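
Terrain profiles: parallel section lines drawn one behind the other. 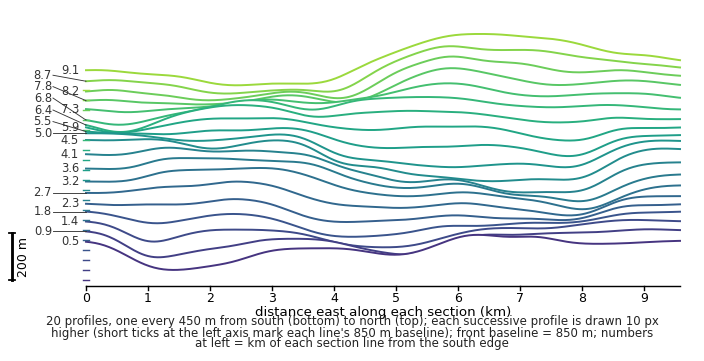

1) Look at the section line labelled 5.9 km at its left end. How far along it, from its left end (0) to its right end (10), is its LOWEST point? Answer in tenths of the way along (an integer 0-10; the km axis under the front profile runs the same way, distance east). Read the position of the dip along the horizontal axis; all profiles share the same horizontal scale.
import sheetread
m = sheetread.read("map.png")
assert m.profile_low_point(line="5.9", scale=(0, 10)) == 8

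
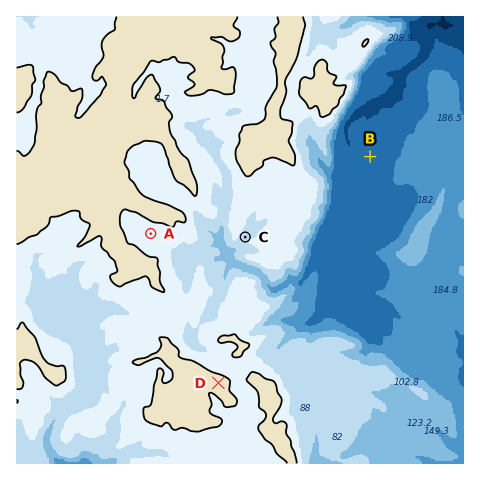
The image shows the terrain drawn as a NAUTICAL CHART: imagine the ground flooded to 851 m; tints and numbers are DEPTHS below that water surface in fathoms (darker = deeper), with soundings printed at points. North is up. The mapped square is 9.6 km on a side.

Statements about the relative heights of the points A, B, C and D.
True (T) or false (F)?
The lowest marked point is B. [T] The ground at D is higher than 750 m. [T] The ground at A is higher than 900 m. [F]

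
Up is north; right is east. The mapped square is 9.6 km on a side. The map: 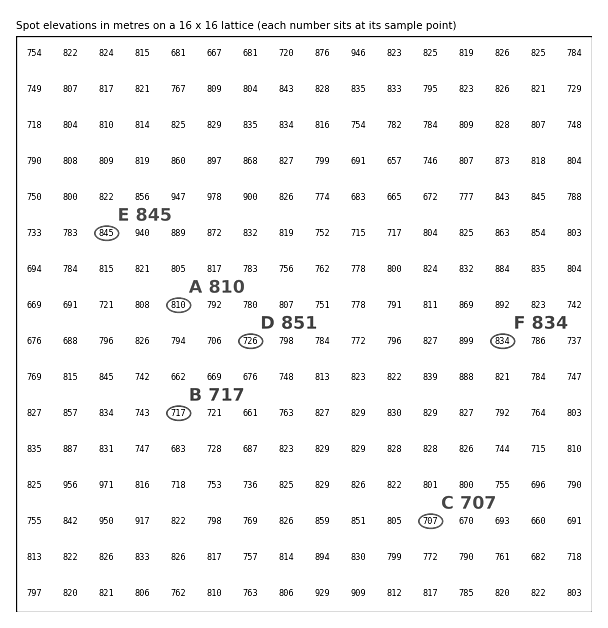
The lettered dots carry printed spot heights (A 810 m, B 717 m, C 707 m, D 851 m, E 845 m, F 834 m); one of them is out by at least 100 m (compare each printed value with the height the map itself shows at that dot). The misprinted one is D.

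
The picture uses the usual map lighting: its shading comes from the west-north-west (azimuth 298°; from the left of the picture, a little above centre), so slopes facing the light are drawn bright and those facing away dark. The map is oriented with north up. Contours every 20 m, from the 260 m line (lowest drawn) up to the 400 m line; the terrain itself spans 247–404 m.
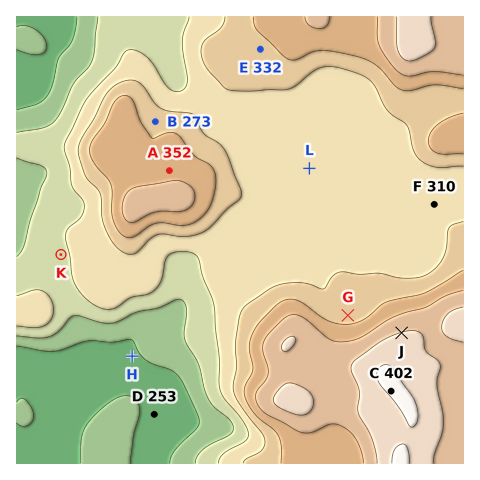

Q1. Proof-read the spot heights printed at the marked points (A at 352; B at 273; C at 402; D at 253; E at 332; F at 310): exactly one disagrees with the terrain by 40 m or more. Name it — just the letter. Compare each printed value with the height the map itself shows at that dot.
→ B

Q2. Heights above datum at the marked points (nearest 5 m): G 330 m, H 255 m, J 380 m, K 295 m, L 310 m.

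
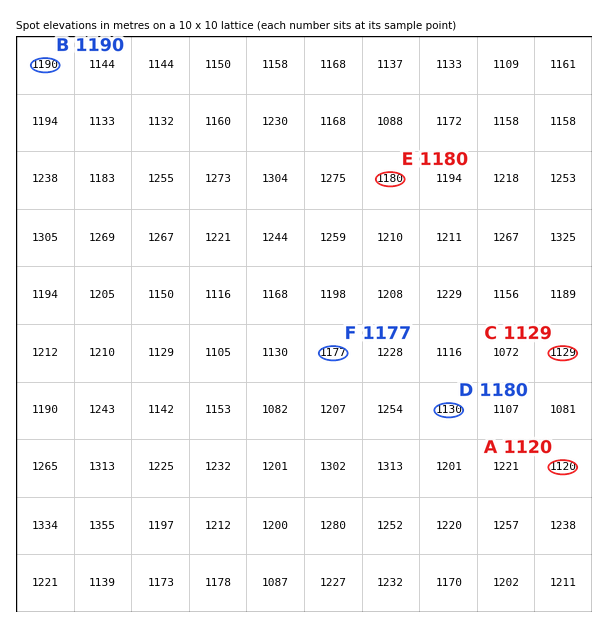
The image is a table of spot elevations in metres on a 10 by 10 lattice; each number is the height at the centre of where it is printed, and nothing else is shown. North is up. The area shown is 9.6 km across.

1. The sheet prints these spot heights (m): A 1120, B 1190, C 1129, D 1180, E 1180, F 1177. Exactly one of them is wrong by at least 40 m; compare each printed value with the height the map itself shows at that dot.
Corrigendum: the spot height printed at D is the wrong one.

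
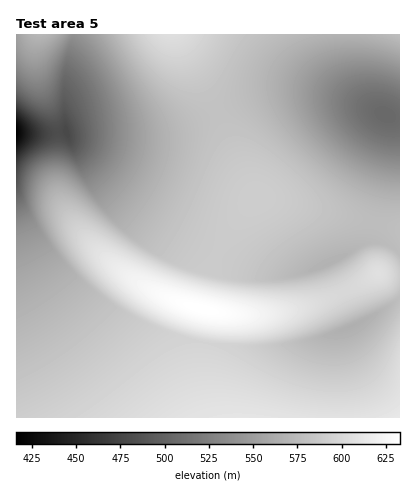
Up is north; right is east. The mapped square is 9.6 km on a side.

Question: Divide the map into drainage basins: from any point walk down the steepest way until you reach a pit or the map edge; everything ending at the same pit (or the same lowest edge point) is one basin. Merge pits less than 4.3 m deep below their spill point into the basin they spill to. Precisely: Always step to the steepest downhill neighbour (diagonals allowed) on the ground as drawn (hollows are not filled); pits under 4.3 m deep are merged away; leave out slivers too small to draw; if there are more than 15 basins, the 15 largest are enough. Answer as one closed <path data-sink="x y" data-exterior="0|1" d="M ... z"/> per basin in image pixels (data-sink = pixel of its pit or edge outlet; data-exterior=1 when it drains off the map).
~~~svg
<path data-sink="16 132" data-exterior="1" d="M176 34l-160 0 0 384 195 0-6-22-3-28 1-20 6-36-7-3-1-3 9-36 13-28 20-30 14-14-17-32-22-52z"/><path data-sink="386 114" data-exterior="0" d="M400 34l-223 0 41 80 22 52 18 32 24 3 118 28z"/><path data-sink="352 326" data-exterior="0" d="M382 274l-6 0-14 9-34 16-40 12-30 4-48-4-7 37-1 20 3 28 6 22 189 0 0-142z"/><path data-sink="328 264" data-exterior="0" d="M266 198l-10 0-13 14-16 24-17 34-8 39 38 6 44-3 50-15 42-23 24 2 0-47z"/>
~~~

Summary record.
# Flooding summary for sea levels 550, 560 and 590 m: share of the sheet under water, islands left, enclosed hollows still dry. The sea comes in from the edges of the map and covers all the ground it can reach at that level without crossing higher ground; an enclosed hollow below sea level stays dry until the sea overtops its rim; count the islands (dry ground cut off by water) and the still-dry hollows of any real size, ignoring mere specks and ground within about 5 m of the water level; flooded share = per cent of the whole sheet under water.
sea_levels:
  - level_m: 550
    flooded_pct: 18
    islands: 0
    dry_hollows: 0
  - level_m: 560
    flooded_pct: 23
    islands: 0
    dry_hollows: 0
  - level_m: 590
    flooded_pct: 71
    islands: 0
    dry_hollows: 0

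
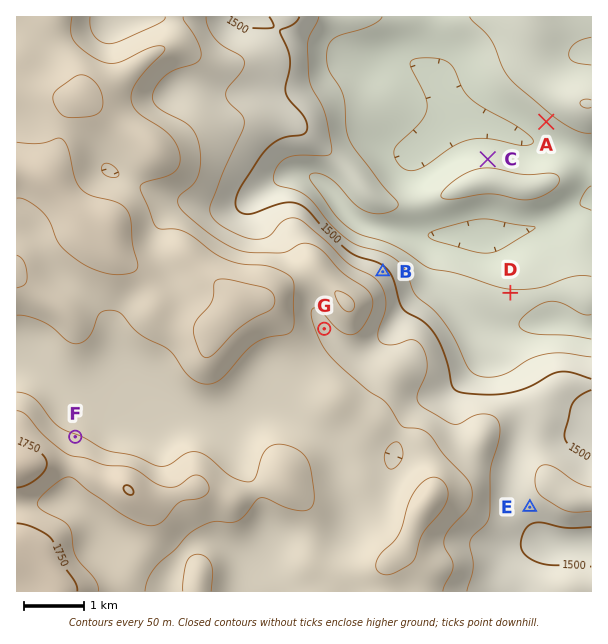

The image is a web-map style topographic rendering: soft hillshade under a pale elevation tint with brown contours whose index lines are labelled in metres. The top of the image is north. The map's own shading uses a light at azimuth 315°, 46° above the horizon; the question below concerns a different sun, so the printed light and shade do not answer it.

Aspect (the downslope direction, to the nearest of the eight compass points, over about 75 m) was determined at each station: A SW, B NE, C N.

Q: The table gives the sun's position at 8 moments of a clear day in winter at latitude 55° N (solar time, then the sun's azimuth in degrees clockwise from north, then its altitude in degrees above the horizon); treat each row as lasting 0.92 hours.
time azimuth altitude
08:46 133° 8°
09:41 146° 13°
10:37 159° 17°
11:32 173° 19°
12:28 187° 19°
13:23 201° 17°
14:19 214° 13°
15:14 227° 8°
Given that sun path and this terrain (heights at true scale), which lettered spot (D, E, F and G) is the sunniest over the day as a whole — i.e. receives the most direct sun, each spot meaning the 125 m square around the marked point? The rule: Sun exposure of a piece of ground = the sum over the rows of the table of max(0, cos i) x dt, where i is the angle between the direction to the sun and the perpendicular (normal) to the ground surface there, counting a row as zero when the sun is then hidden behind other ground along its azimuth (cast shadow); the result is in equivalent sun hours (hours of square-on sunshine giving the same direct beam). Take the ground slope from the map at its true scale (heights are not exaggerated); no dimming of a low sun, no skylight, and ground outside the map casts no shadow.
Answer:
E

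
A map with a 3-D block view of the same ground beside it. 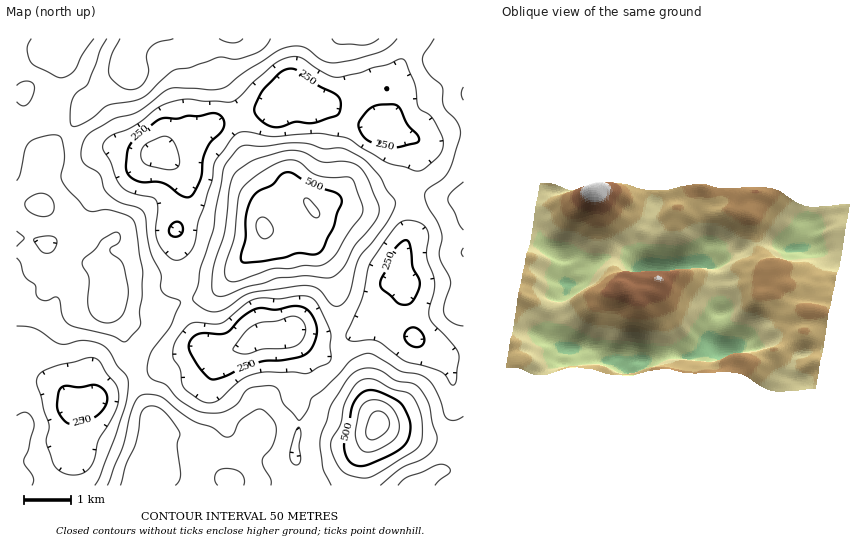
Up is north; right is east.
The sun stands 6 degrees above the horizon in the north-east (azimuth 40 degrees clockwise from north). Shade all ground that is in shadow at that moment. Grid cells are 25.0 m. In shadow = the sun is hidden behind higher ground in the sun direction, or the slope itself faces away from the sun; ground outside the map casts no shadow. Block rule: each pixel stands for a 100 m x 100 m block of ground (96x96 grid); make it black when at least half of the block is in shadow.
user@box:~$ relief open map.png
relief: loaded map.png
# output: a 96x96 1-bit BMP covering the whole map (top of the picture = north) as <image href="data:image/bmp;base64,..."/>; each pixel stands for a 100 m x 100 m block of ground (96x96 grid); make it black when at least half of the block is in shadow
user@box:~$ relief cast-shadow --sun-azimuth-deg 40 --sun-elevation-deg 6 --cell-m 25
<image width="96" height="96" href="data:image/bmp;base64,Qk2+BAAAAAAAAD4AAAAoAAAAYAAAAGAAAAABAAEAAAAAAIAEAAATCwAAEwsAAAIAAAAAAAAA////AAAAAAAAAAAAABAAA//gAAAAAAAAAAAAA//gAAAAAAAAAAAAA//wGAAAAAAAAAAAA//gHAAAAAAAAAAAAf/gHAAAAAAAAAAAAf/4HAAAAAAAAAAAAf/8AAAAAAAAAAAAAf/8AAAAAAAAAAAAAP/4AAAAAAcAAAAAAG/4AAAAAAcAAAAAAA/wAAAAAAeAAAAAAA/gAAAAAAeAAAAAAA/AAAAAAAfAAAAAAA/AAAAAAA/AAAAAAA/AAAAAAD+AAAAAAAfAAAAAAf+AAAAAAAOAAAAAB/+AAAAAAAAAAAAAD/+AAAAAAAAAAAAAD/+AAAAAAAAAAAAAH/8AAAAAAAAAAAAB//8AAAAAAAAAAAAB//8AAAAAAAAAAAAB//8AAAAAAAAAAAAB//8AAAAAAAAAAAAB//4AAAAAAAAAAAAB//4AAAAAAAAAAAAB//4AAAAAAAAAAAAB//4AAD+AAAAAAOAD//4AB//5/AAAA/wD//wAD////wAAB/4D//wAH////4AAB/4D3/gAH////8AAB/4Dn/gAD////+AAB/4AD/gAD/////AAA/4AA/AAD/////AAA/4AAeAAB/////AAAfwAAMAAB/////AAAAAAAAAAA/////AAAAAAAAAAAf////AABgAAAAAAAf////AAD4AAAAAAAP///+AAH8AAAAAAAP///+AAH+AAAAAAAP///+AAH/AAAAAAAP///+AAD/8AAAAAAH5//8AAD/8AAAAAABx//8AAD/4AAAAAAAA//4AAH/4AAAAAABg/z4AAH/wAAAAAADwYDwAAP/AAAAAAAP8ABgAAP4AAAAAAAP/AAAAAP4AAAAAAAP/gAAAAP8AAAAAAAP/wAAAAP/A4AAAABv/wAAAAP/j+AAAABH/wAAAAH/78AAAAAH/gAwAAH//4AAAAAH/ABgAAD/+AAAAAAH+AAAAAAf8AAAAAAH+AAAAAAP8AAAAAAH8AAAAAAAYAAAAAAH8AAAAAAAAAAAAAAH4AAAAAAAAAAAAAAHwAAAAAAAAAAAAAAPwAAAAAAAAAAAAAAfwAAAAAAAAAAAAAAfgAAAAAAAAAAAAAA/gAAAAAAAAAAAAAAeAAAAAAAAAAAAAAAAAAAAAAAAAAAAAAAAAAAAAAAAAAAAAAYAAAAAAAAAAAAAAB8AAAAAAAAcAAAAAD8AAAAAAAA+AAAAAH4AAAAAAAB/AAAAAH4AAAAAAAB/gAAAAH8AAAAAAAf/wAAAgH//gAAAAAf/4AAB4D//gAAAAAP/+AGB8D//wAAAAAPv+AGB+D//wAAAAAfH+AAB/B//wAcAAAOH+AAB/A//wAf/AAeAMAAB/g//gA//gAfAAAAD/Af/AA//wAfwAAAD+Af8AB//gAf8AAAB+AOAAB//gAf+AAAB8AAAAB//4A3/AAAA4AAAAB//8AH+AAAAAAAAAB///AD8AAAAAAAAAB///4DwAAAAAAADwA//P8BAAAAAAAAH4A/+H8AAAAAAAAAD8Af4H4AAAAAAAAAD4APgDwAAAAAAAAADwAAADgAAA="/>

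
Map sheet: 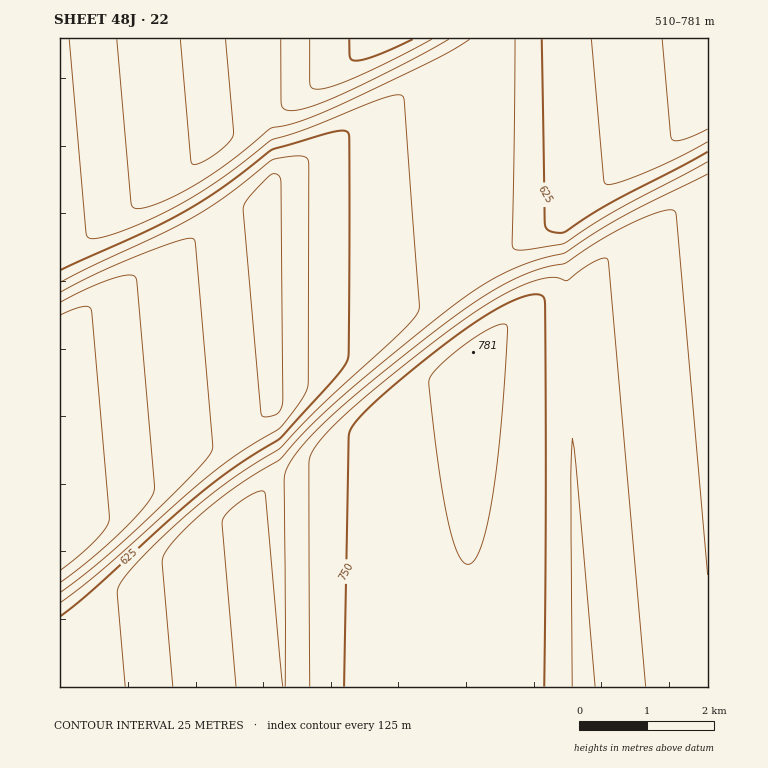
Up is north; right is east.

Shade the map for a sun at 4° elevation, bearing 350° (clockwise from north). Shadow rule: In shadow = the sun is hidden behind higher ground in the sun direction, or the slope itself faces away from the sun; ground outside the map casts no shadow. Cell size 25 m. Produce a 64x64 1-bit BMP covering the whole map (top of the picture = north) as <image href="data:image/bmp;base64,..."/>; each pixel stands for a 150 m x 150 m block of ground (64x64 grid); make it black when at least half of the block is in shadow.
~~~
<image width="64" height="64" href="data:image/bmp;base64,Qk0+AgAAAAAAAD4AAAAoAAAAQAAAAEAAAAABAAEAAAAAAAACAAATCwAAEwsAAAIAAAAAAAAA////AAAAAAAAAAAAAAAAAAAAAAAAAAAAAAAAAAAAAAAAAAAAAAAAAAAAAAAAAAAAAAAAAAAAAAAAAAAAAAAAAAAAAAAAAAAAAAAAAAAAAAAAAAAAAAAAAAAAAAAAAAAAAAAAAAAAAAAAAAAAAAAAAAAAAAAAAAAAAAAAAAAAAAAAAAAAAAAAAAAAAAAAAAAAAAAAAAAAAAAAAAAAAAAAAAAAAAAAAAAAAAAAAAAAAAAAAAAAAAAAAAAAAAAAAAAAAAAAAAAAAAAAAAAAAAAAAAAAAAAAAAAAAAAAAAAAAAAAAAAAAAAAAAAAAAAAAAAAAAAAAAAAAAAAAAAAAAAAACAAAAAAAAAAcAAAAAAAAAB8AAAAAAAAAH4AAAAAAAAA/wAAAAAAAAD/wAAAAAAAAP/wAAAAAAAA//gAAAAAAAD//gAAAAAAAP//gAAAAAAA///AAAAAAAB///AAAAAAAB//+AAAAAAAD//8AAAAAAAH//wAAAAAAAH//gAAAAAAAP//gAAAAAAAP//gAAAAAAAf//AAAAAAAAf//AAAAAAAA///AAAAAAAA//+AAAAAAAB//+AAAAAAAB//8AAAAAAAD//wAAAAAAAD//gAAAAAAAH/+AAAAAAAAH/8AAAAAAAAP/wAAAAAAAAP/gAAAAAAAAf+AAAAAAAAAf8AAAAAAAAA/4AAAA=="/>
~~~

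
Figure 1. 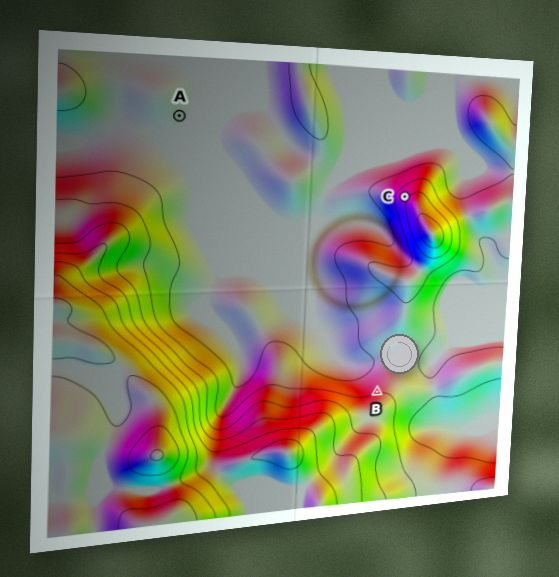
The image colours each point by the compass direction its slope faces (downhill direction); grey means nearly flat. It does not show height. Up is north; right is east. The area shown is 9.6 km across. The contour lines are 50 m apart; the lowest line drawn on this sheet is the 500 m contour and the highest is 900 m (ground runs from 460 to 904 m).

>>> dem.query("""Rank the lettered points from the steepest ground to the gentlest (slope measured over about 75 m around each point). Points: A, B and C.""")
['C', 'B', 'A']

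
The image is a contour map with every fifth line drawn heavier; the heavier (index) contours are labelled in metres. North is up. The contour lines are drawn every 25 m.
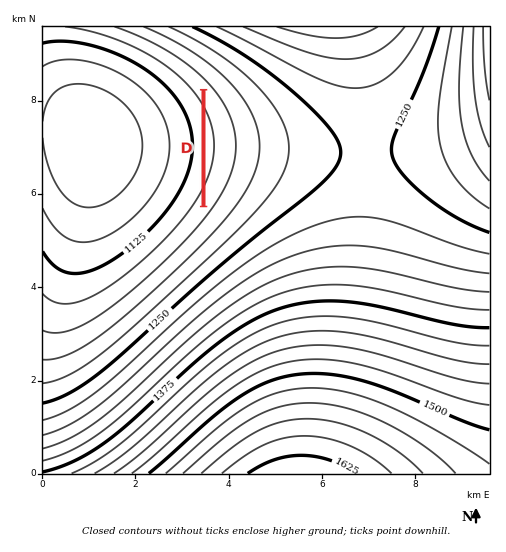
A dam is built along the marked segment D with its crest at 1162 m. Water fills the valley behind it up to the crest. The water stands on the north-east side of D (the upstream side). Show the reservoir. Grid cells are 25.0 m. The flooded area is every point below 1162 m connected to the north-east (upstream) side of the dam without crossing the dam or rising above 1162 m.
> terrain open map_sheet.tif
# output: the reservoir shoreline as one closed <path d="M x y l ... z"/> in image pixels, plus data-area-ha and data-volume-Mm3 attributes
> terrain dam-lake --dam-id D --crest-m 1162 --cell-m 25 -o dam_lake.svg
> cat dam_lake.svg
<path d="M206 94l0 107 12-23 6-21 0-23-2-11-8-18-8-11z" data-area-ha="63" data-volume-Mm3="5.62"/>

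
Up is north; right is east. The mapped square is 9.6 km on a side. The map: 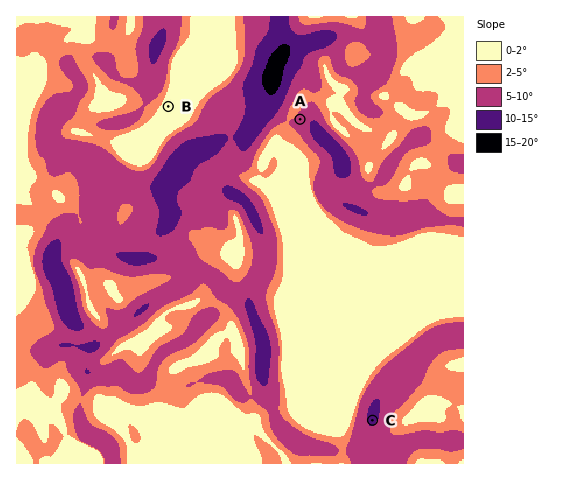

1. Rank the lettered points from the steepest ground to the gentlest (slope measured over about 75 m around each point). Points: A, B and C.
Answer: C A B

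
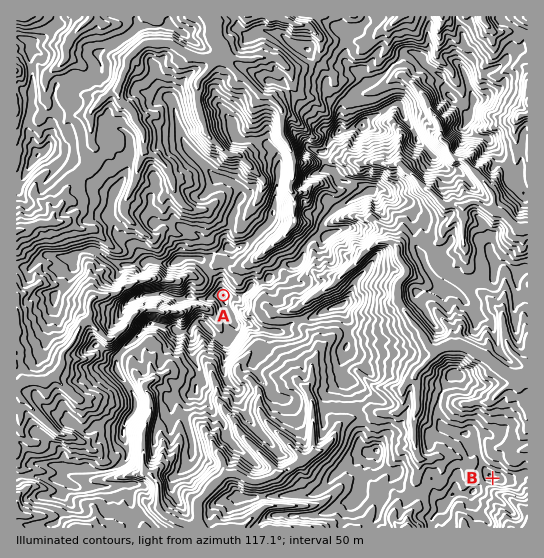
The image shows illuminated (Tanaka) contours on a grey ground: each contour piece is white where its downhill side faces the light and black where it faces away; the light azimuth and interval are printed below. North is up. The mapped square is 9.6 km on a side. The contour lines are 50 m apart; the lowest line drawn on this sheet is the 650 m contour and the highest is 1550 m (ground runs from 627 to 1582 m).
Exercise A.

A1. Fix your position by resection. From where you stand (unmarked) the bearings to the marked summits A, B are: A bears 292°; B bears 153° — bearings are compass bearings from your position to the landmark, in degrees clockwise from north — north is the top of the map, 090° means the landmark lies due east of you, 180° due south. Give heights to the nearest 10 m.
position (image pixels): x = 445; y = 385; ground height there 920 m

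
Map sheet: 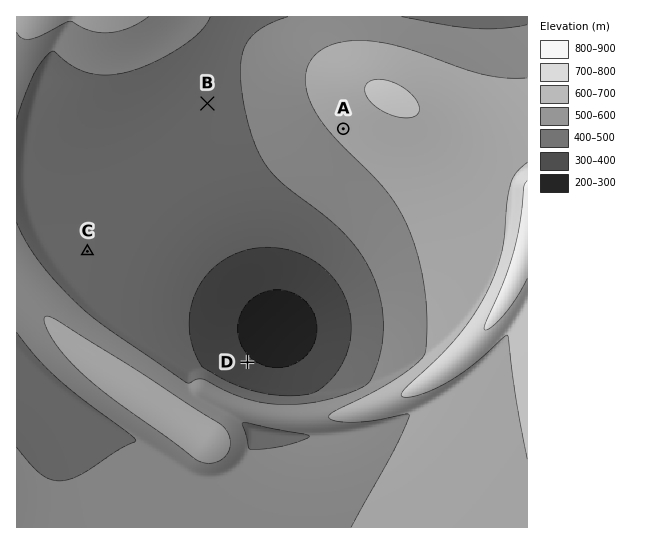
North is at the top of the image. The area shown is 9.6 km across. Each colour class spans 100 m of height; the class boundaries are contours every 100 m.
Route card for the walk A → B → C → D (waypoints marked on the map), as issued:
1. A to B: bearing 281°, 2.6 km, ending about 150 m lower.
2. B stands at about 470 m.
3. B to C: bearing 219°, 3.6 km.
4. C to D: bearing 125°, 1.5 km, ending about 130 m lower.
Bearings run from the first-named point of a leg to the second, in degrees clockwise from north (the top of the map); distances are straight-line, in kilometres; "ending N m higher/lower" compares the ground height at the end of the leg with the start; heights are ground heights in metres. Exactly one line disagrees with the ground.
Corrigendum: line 4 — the distance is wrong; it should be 3.6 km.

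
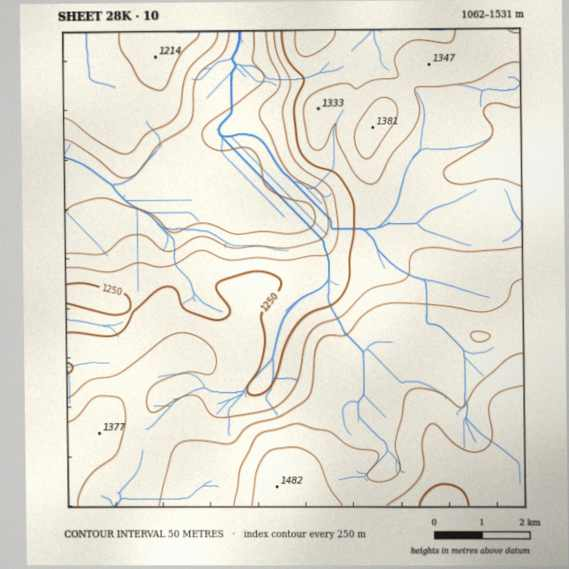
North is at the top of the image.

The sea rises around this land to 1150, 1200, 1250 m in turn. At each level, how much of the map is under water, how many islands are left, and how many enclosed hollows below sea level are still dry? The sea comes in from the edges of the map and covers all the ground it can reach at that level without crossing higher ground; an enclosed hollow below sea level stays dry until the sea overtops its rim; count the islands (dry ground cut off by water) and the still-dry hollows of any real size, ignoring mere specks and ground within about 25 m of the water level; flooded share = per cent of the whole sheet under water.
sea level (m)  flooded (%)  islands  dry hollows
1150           16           0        0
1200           24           0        0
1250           33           0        0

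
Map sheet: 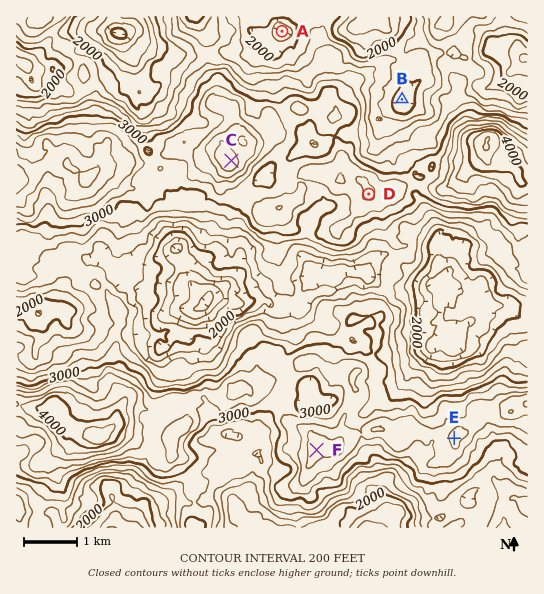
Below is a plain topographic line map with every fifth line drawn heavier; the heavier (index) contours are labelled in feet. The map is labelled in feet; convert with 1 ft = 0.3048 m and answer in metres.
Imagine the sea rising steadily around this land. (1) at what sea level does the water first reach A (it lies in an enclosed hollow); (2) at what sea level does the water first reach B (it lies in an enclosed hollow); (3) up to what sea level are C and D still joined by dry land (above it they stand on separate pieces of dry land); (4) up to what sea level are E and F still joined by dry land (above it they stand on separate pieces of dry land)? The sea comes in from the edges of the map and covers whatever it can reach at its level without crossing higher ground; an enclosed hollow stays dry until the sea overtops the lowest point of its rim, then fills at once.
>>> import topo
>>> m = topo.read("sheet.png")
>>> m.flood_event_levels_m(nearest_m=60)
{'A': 600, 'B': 660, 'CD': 960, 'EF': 1020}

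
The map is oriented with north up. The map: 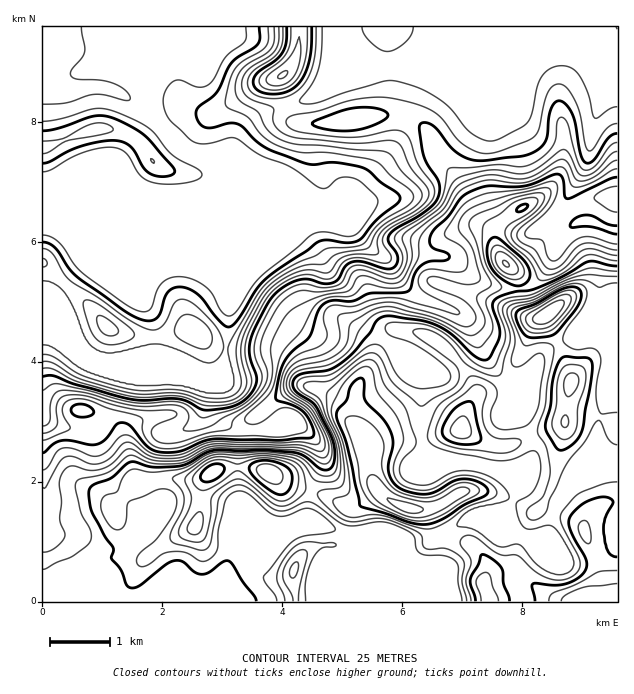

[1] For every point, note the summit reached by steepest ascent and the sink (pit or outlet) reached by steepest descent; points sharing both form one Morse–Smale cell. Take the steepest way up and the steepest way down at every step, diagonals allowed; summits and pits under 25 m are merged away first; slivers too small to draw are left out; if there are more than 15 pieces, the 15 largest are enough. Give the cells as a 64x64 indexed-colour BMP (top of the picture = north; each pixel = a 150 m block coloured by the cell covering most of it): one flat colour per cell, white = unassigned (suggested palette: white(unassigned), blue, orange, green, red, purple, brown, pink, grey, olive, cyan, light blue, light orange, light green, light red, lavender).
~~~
<image width="64" height="64" href="data:image/bmp;base64,Qk12CAAAAAAAAHYAAAAoAAAAQAAAAEAAAAABAAQAAAAAAAAIAAATCwAAEwsAABAAAAAAAAAA////ALR3HwAOf/8ALKAsACgn1gC9Z5QAS1aMAMJ34wB/f38AIr28AM++FwDox64AeLv/AIrfmACWmP8A1bDFACIiIiIiKIgAAAAAAAAAAAAA/////////////d3d3d3dIiIiIiIiiIiAAAAAAAAAAAD////////////93d3d3d0iIiIiIiIoiIiAAAAAAAAAAP///////////93d3d3d3SIiIiIiIiKIiIgAAAAAAAAA////////////3d3d3d3dIiIiIiIiIoiIiIAAAAAAAAD////xEf/////d3d3d3d0iIiIiIiIoiIiIgAAAAAAAAP//ERERH////93d3d3d3SIiIiIiIoiIiIiIAAAAAAAADxEREREf////3d3d3d3dIiIiIiIoiIiIiIiIiAAAAAARERERER/////QDd3d3d0iIiIiIiiIiIiIiIiIiAABEREREREREf///wAA3d3d3SIiIiIiIoiIiIiIiIiIgREREREREREREf//AAAN3d3dIiIiIiIiKIiIiIiIiIiIEREREREREREREREAAA3d3d0iIiIiIiIgAAAAAIiIiIgREREREREREREREQAAC93d3SIiIiIiIiAAAAAAiIiIiBEREREREREREREREAu7vd3dIiIiIiIiIAAAAACIiIiIERERERERERERERELu7u73d0iIiIiIiIAAAAAAIiIiIiBERERERERERERG7u7u7sAACIiIiIiIgAAAAAAiIiIiIEREREREREREAAAALu7u7AAIiIiIiIiIAAAAACIiIiIgREREREREAAAAAAAC7u7sAAiIiIiIiIgAAAAAIiIiIiBEREREREAAAAAAAALu7uwACIiIiIiIiIAAAAAiIiIiBEREREREQAAAAAAALu7u7sAIiIiIiIiIiIAAAAAABGBERERERERAAAAAAAAu7u7uwAiIiIiIiIiIiAAAAAAEREREREREREAAAAAAAu7u7u7ACIiIiIiIiIiIgAAAAAREREREREREQAAAAAAC7u7u7sAIiIiIiIiIiIiAAAAARERERERERERAAAAAAC7u7u7u7AiIiIiIiIiIiIAAAAREREREREREREAAAAAALu7u7u7sCIiIiIiIiIiIiABEREREREREREREQAAAAAAM7u7u7u7IiIiIiIiIiIiIBERERERERERERERADAAAAMzu7u7u7siIiIiIiIiIu7uERERERERERERERMzMwAAMzM7u7u7uyIiJERERETu7u4RERERERERERERMzMzMAMzMzO7u7u7IiRERERETu7u7hERERERERERERMzMzMzAzMzMzu7u7tERERERERO7u7u4RERERERERETMzMzMzMzMzMzMzu7s0RERERERO7u7u7hERERERERETMzMzMzMzMzMzMzMzMzRERERERE7u7u7uERERERERETMzMzMzMzMzMzMzMzMzNERERERETu7u7u4RERERERERMzMzMzMzMzMzMzMzMzM0RERERETu7u7u7hERERERERMzMzMzMzMzMzMzMzMzMzRERERERO7u7u7hEREREREREzMzMzMzMzMzMzMzMzMzNERERERETu7u7uEREREREREzMzMzMzMzM2ZmZjMzMzM0RERERERO7u7u4REREREREzMzMzMzMzM2ZmZmYzMzMzRERERERETu7u4RERERERETMzMzMzMzNmZmamZjMzMzNERERERERO7u7hERERERETMzMzZjMzZmZmaqpmYzMzM0RERERERE7u7uERERERETMzM2ZmZmZmZmaqqqZjMzMzRERERERERO7u4RERERETMzM2ZmZmZmZmZqqqqmYzMzNERERERERE7u7hERERETMzMzZmZmZmZmZmqlVapjMzMERERERERERO7uERERMzMzM2ZmZmZmZmZmqlVVVWYAAARERERERERETu4RERMzMzZmZmZmZmZmZmqlVVVVUAAABERERERERERE7hERMzM2bMxmZmZmZmZmaqVVVVVQAAAEREREREREmZTuERMzNszMzMxmZmZmZmaqpVVVVVUAAAmZmZmZmZmZmZkRM2bMzMzMzMZmZmZmaqqlVVVVVQAACZmZmZmZmZmZmZNszMzMzMzMzGZmZmZqqqVVVVVVUAAJmZmZmZmZmZmZbMzMzMzMzMzMxmZmZqqqpVVVVVVQAAmZmZmZmZmZmZfMzMzMzMzMzMzGZmZqqqpVVVVVVVUACZmZmZmZmZl3d3fMzMzMzMzMzMxmZmqqqlVVVVVVVQAJmZmZmZmZl3d3d3zMzMzMzMzMzMZmqqqqpVVVVVVVAAmZmZmZmZl3d3d3fMzMzMzMzMzMxmaqqqqlVVVVVVUACZmZmZmZmXd3d3d3zMzAAAAMzMzGqqqqqqVVVVVVVQAJmZmZmZmXd3d3d3d3zAAAAAAAAACqqqqqpVVVVVVVUAmZmZmZl3d3d3d3d3d3AAAAAAAAAKqqqqqlVVVVVVVQCZmZmZl3d3d3d3d3d3cAAAAAAAAAqqqqqqpVVVVVVVAAAAAAAHd3d3d3d3d3dwAAAAAAAACqqqqqqlVVVVVVUAAAAAAAB3d3d3d3d3d3AAAAAAAAAAqqqqqqpVVVVVVVAAAAAAAAd3d3d3d3d3dwAAAAAAAAAKqqqqqlVVVVVVUAAAAAAAB3d3d3d3d3d3AAAAAAAAAAAKqqqqpVVVVVVQAAAAAAAAd3d3d3d3d3cAAAAAAAAAAAAKqqqqVVVVVVAAAAAAAAAHd3d3d3d3dwAAAAAAAAAAAAAAqqqlVVVVUAAAAAAAAAd3d3d3d3d3AAAAAAAAAAAAAAAAqqpVVVVV"/>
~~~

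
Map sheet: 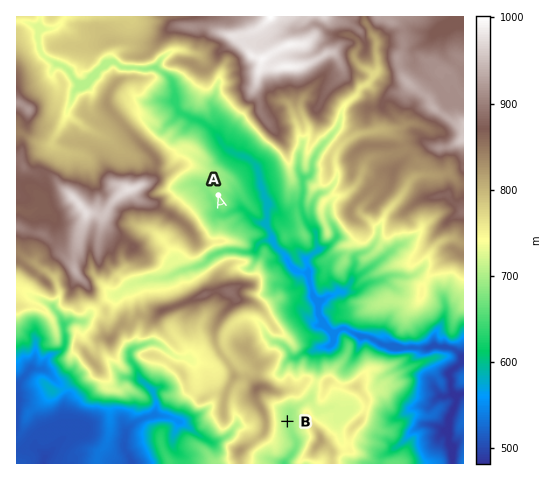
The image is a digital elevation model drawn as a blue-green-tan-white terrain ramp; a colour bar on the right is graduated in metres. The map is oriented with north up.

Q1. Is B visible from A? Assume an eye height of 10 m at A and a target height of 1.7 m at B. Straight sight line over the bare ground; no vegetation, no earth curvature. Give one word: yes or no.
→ no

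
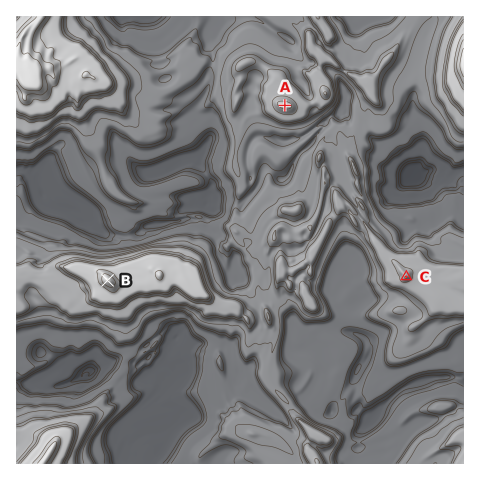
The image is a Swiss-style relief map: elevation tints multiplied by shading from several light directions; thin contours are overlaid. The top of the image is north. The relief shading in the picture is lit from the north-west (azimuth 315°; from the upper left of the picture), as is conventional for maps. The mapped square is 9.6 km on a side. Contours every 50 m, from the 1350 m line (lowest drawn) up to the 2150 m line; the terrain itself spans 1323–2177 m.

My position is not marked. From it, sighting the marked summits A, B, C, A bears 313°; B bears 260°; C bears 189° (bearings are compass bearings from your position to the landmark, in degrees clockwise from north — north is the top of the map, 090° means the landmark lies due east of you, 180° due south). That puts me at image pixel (414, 226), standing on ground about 1610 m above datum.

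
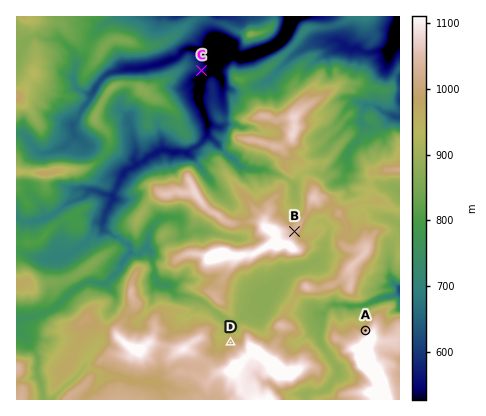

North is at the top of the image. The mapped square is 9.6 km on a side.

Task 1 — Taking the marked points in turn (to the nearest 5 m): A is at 1035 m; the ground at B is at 1045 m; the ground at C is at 565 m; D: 980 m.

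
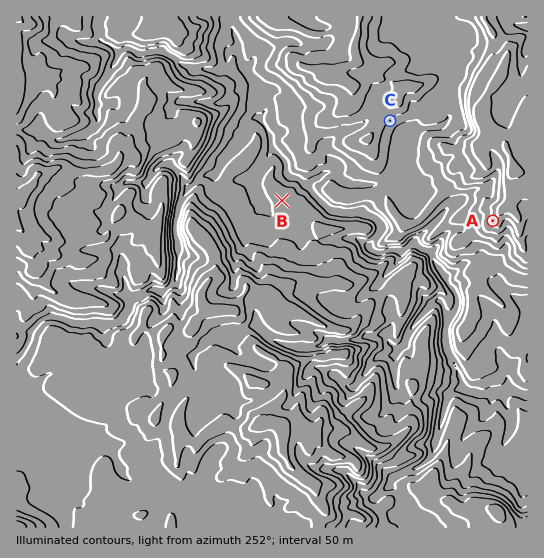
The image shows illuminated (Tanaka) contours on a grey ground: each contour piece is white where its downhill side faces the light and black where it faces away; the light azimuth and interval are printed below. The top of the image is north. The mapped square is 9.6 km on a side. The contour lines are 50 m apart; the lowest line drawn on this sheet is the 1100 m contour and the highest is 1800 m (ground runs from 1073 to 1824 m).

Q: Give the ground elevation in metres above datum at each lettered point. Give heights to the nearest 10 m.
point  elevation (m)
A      1520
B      1310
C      1390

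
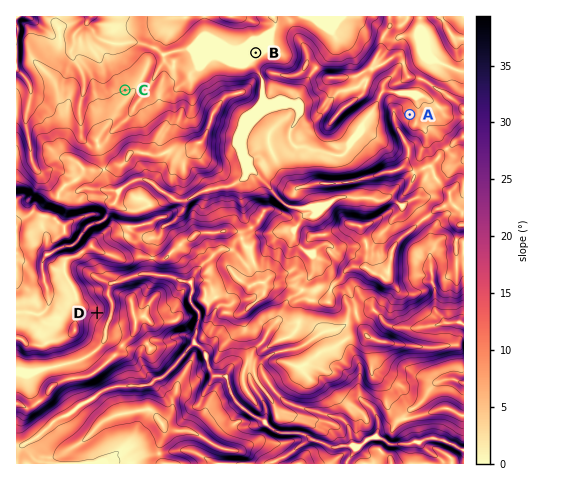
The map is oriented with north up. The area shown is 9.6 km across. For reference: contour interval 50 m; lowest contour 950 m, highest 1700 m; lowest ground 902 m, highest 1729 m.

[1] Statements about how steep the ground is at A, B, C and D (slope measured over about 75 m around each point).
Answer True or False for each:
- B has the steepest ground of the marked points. False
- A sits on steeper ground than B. True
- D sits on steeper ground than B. True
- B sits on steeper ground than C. False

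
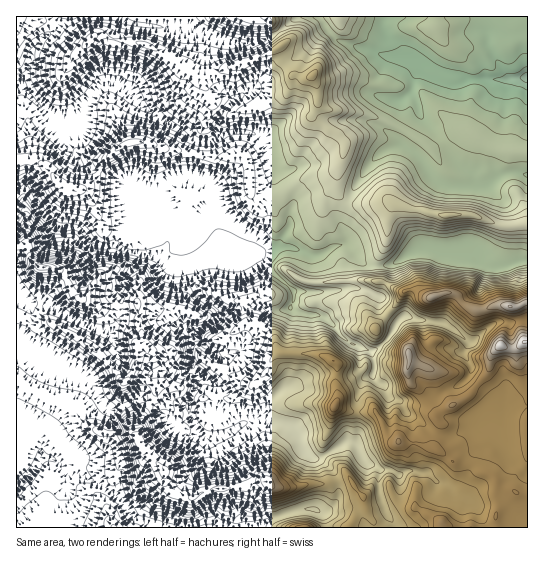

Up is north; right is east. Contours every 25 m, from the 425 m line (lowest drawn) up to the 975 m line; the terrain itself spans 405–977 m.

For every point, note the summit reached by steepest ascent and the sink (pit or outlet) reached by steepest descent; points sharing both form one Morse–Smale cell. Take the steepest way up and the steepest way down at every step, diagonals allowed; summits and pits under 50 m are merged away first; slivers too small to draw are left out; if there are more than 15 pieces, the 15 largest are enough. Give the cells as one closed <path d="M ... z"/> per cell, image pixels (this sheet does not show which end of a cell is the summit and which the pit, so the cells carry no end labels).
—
<path d="M239 153l-17 4-24-2-3 20-21 1-15 16-9 7-7 1-6 6-22 39 12 7 32 4 22 13 12-1 3 5 3 21-12 17-2 11 4 6 8 5-6 9-2 17 2 6 8 8 0 4-11 30 3 12 9 16 5 4 24-6 28-16 19-23 12-9-3-23 2-27 5-17-1-12 2-4 1-11 32 1 20-4 19 1 14 8 0 10 2 6 14 11 10-10 4-17 0-6-7 1-20-11-4 0-2-15-11-2-20-20-8 1-20 11-6 0-22-9-12 1 12-21 0-10-10-12-4-10-12 2-8-1-4-3-3-30z"/><path d="M527 320l-13 3-19 0-22 18-6 0-25-18-20-3 2 14 4 9 6 5 16 0 8 4 5 0 8 13 0 8-12 12-12 4-12 8-5 0-9 7-10 0-20-5-4-5-3-8-6-3-5-8-10 6-6 14 0 40-2 8 9 18 15 8 1 28 4 12 11 19 133-1z"/><path d="M113 16l-51 0-5 11-12 9-12 13-5 24-5 10-6 4 8 4 24 25 17 7 12 0 5-5 12-27 8-7 11 0 13 7 24 22 28 16 16 12 12 2 24-11 23 1 10 8 9 18 3 8-3 19 4 9 8-3 22-15 23-4 9-7 4-8 2-15-10-11-20-12-3-5 5-9 0-19-4-9-2-2-10 1-8-2-12-13-4-13-30 14-13 2-27 11-9 0-47-29-48-11 9-10z"/><path d="M153 404l-5 2-4 7-7 25 28 35-1 4 3 9 6 7 14 4 7 0 17-8 14 0 2 9 8 15 3 15 20 0 12-9 29-10 16 0 6 3 3 5 2 11 69-1-11-18-4-12-1-28-13-6-13-20-7-2-24 16-7 2-12-10-6-16-6-6-30-10-6 0-33 19-17 3-5-4-10-18-11 6-5 0z"/><path d="M318 16l-20 0-16 12-3 5 5 10-7 6 0 2 4 11 12 13 8 2 10-1 2 2 4 9 0 19-5 9 3 5 20 12 10 11-2 15-6 12-1 16 5 12 6 5 10-21 18-24 15-10 12-3 1-6 14-21 2-11-8-16 4-14 5-6 0-9-3-3-7-2-25-1-46-15-11-10z"/><path d="M17 293l-1 234 50 1-5-18 0-15 6-21-7-9 9-6 26-3 9-7 5-19 2-20-10-9-9-18-7-7-38-16-28-21 12-18 0-11-4-8z"/><path d="M422 61l-2 1 0 9-5 6-4 14 8 16 0 8-18 28 20 16 10 16 14 10 26 2 16-2 11-9 12-4 17 3 1-97-23 2-40-1-3-3-28-8z"/><path d="M293 309l-6 26-2 22 3 28-12 9-19 23 34 10 6 6 6 16 8 8 7 2 28-18 9 2 2-8 0-40 6-14 10-7 2-11-3-9-3-3-22-10-21-22-9-4-16-2z"/><path d="M146 255l-6 0-7 14-9 9-4 11 1 21 16 1 0 8 4 10 0 13-4 3 2 10-8 20 26 10-2 12-4 6 20 18 8 2 10-6 0-18 10-22 0-4-8-8-2-6 2-17 6-9-8-5-4-6 2-11 12-17-2-16-4-10-12 1-22-13z"/><path d="M142 397l-15 8-16 5-4 32-3 7-6 6-15 4-14 0-9 6 1 2 8 8 13 1 35 19 8 8 8 14 16 6 6 5 82 0 0-7-12-32-14 0-17 8-7 0-14-4-6-7-3-9 1-4-28-35 7-25 7-10z"/><path d="M527 16l-141 0-3 11 4 11 12 11 3 8 15 2 17 9 28 8 3 3 40 1 23-3z"/><path d="M30 303l-3 0 4 7 0 11-12 17 0 2 28 20 38 16 7 7 9 18 9 8 17-4 12-8 11 6 3-4 4-14-23-9-5 1 8-16 0-16 4-3 0-13-4-10 0-8-15 0-9 19-7 2-27-9-34-19z"/><path d="M403 145l-13 3-15 10-22 31-4 14 21 1 20-3 21 8 8 0 26 7 26-1 28 10 29-2-1-48-17-3-12 4-11 9-37 2-13-6-16-22z"/><path d="M25 189l-9 5 0 52 10-1 6 16 6 6 20 2 7 8 7 14 7 8 14 6 28 6-1-22 3-8 10-12 7-14-13-3-13-8-8 3-12-3-16-16-24-3-13-12z"/><path d="M397 204l-5 2-4 11-1 24-10 18 0 6 16-1 16-11 13-5 12 0 8 3 28 0 11 10 12 6 14-2 8-4 13-2-1-35-28 1-28-10-26 1-26-7-8 0z"/>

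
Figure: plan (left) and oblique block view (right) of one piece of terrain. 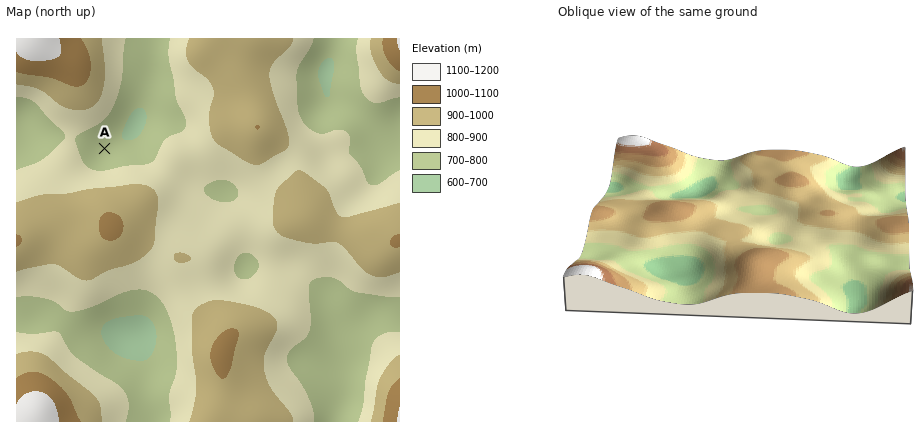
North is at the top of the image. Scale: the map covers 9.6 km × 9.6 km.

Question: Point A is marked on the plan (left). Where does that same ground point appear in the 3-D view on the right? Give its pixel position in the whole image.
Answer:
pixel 674 197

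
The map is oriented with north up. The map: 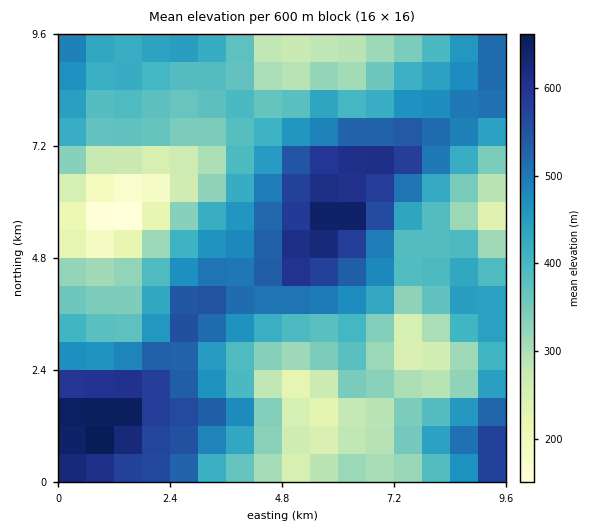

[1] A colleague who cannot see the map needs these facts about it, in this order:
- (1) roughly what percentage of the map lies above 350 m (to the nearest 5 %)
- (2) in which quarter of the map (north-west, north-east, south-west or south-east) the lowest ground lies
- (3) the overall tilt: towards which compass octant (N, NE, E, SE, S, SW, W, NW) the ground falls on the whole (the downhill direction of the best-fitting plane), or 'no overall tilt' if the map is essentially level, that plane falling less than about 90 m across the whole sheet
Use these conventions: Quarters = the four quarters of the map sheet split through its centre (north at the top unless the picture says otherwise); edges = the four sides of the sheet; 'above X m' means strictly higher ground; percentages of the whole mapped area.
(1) Roughly 70 % of the ground is higher than 350 m.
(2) The lowest point lies in the north-west quarter of the map.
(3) No overall tilt - high and low ground are spread across the sheet.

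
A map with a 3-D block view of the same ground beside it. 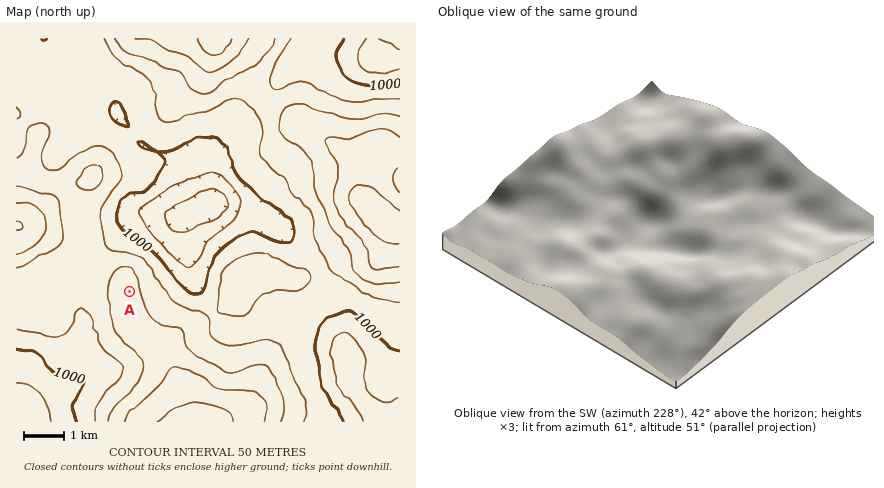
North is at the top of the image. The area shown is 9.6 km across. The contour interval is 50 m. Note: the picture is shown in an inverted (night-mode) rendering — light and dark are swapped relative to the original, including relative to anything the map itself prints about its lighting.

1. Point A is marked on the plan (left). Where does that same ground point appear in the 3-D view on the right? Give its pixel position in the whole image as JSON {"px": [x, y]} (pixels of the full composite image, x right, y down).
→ {"px": [658, 274]}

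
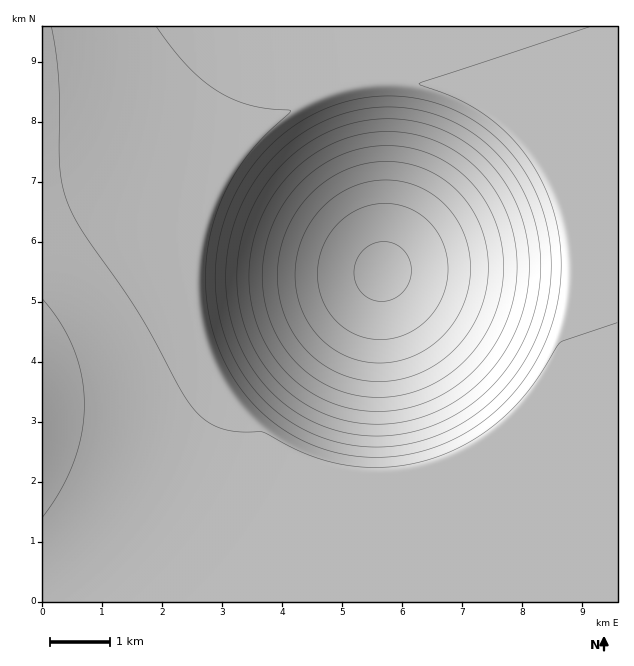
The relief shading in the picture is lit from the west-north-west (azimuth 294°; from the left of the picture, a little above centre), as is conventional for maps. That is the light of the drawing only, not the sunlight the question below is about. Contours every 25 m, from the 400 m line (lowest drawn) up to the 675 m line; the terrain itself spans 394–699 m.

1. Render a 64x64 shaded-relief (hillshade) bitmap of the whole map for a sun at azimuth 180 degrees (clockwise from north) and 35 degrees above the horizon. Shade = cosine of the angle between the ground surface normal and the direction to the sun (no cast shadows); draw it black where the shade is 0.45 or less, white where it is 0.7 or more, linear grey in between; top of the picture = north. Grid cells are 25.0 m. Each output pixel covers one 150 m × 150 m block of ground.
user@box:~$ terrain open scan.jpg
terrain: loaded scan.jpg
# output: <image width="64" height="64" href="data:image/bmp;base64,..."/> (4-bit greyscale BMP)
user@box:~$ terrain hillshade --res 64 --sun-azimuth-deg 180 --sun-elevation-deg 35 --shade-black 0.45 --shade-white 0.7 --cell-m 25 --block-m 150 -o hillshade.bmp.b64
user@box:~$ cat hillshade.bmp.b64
<image width="64" height="64" href="data:image/bmp;base64,Qk12CAAAAAAAAHYAAAAoAAAAQAAAAEAAAAABAAQAAAAAAAAIAAATCwAAEwsAABAAAAAAAAAAAAAAABEREQAiIiIAMzMzAERERABVVVUAZmZmAHd3dwCIiIgAmZmZAKqqqgC7u7sAzMzMAN3d3QDu7u4A////AIh3d3d3d3d3d3d3d3d3d3d3d3d3d3d3d3d3d3d3d3d3iHd3d3d3d3d3d3d3d3d3d3d3d3d3d3d3d3d3d3d3d3eIh3d3d3d3d3d3d3d3d3d3d3d3d3d3d3d3d3d3d3d3d4iId3d3d3d3d3d3d3d3d3d3d3d3d3d3d3d3d3d3d3d3iIiHd3d3d3d3d3d3d3d3d3d3d3d3d3d3d3d3d3d3d3eIiIh3d3d3d3d3d3d3d3d3d3d3d3d3d3d3d3d3d3d3d4iIiId3d3d3d3d3d3d3d3d3d3d3d3d3d3d3d3d3d3d3iIiIh3d3d3d3d3d3d3d3d3d3d3d3d3d3d3d3d3d3d3eIiIiId3d3d3d3d3d3d3d3d3d3d3d3d3d3d3d3d3d3d4iIiIh3d3d3d3d3d3d3d3d3d3d3d3d3d3d3d3d3d3d3iIiIiId3d3d3d3d3d3d3d3d3d3d3d3d3d3d3d3d3d3eIiIiIh3d3d3d3d3d3d3d3d3d3d3d3d3d3d3d3d3d3d4iIiIiHd3d3d3d3d3d3d3d3d3d3d3d3d3d3d3d3d3d3iIiIiId3d3d3d3d3d3d3d3d3d3d3d3d3d3d3d3d3d3eIiIiIh3d3d3d3d3d3d3d3ZlVERVZnd3d3d3d3d3d3d4iIiIiHd3d3d3d3d3d3dlQyIRERIjRnd3d3d3d3d3d3iIiIiId3d3d3d3d3d3ZTIQAAAAAAASRXd3d3d3d3d3eIiIiIh3d3d3d3d3d3ZCEAAAAAAAAAASRnd3d3d3d3d4iIiIh3d3d3d3d3d3UxERERERERERERETV3d3d3d3d3iIiIh3d3d3d3d3d3UhEREREREREREREREld3d3d3d3eIiId3d3d3d3d3d3UiIiIiIhERERERERERJHd3d3d3d3d3d3d3d3d3d3d3UyIiIiIiIiIiIiIiIiIiV3d3d3d3d3d3d3d3d3d3d3YyIiIiIiIiIiIiIiIiIiI1d3d3d3d3d3d3d3d3d3d3ZDMzMzMzMzMzMzMiIiIiIiNnd3d3d3d3d3d3d3d3d3dTMzMzMzMzMzMzMzMzMzMzM0d3d3d3d3d3d3d3d3d3dkMzMzMzMzMzMzMzMzMzMzMzNXd3d3d3d3d3d3d3d3d1REREREREREREREREREMzMzM0d3d3d3d3d3d3d3d3d3VERERERERERERERERERERERERnd3d3d3d3d3d3d3d3ZURERERERERERERERERERERERFd3d3d3d3d3d3d3d3dlVVVVVVVVVVVVVVVVVVVVRERERnd3d2d3d3d3d3d3d2VVVVVVVVVVVVVVVVVVVVVVVVVWd3d3Z3d3d3d3d3d3ZVVmZmZmZmZmZmZVVVVVVVVVVVZ3d3dnd3d3d3d3d3dmZmZmZmZmZmZmZmZmZmZmZlVVVnd3d2d3d3d3d3d3d2ZmZmZmZmZmZmZmZmZmZmZmZmZmd3d3d3d3d3d3d3d3d3d3d3d3d3d3d3d3d2ZmZmZmZmZ3d3d3d3d3d3d3d3d3d3d3d3d3d3d3d3d3d3d3d3dmZnd3d3d3d3d3d3d3d3d3d3d3d3d3d3d3d3d3d3d3d3d3d3d3d3d3d3d3d3d3iIiIiIiIiIiIiIiIiIh3d3d3d3d3d3d3d3d3d3d3d3eIiIiIiIiIiIiIiIiIiIiIiIiHd3d3d3d3d3d3d3d3d4iIiIiIiIiIiIiIiIiIiIiIiIiId3d3d3d3d3d3d3d3iZmZmZmZmZmZmZmZmZmZiIiIiIh3d3d3d3d3d3d3d3eJmZmZmZmZmZmZmZmZmZmZmZmZiHd3d3d3d3d3d3d3d4mZmZmZmZmZmZmZmZmZmZmZmZmYd3d3d3d3d3d3d3d3eaqqqqqqqqqqqqqqqqqqqZmZmZh3d3d3d3d3d3d3d3d5qqqqqqqqqqqqqqqqqqqqqqqqmHd3d3d3d3d3d3d3d3iqqqqqqqqqqqqqqqqqqqqqqqqXd3d3d3d3d3d3d3d3d5u7u7u7u7u7u7u7u7u7u6qqqod3d3d3d3d3d3d3d3d3iru7u7u7u7u7u7u7u7u7u7u5d3d3d3d3d3d3d3d3d3d5u7u7u7u7u7u7u7u7u7u7u6h3d3d3d3d3d3d3d3d3d3ebzMzMzMzMzMzMzMzMy7u7l3d3d3d3d3d3d3d3d3d3d4rMzMzMzMzMzMzMzMzMzLqHd3d3d3d3d3d3d3d3d3d3eKzMzMzMzMzMzMzMzMzMqHd3d3d3d3d3d3d3d3d3d3d3is3d3d3d3d3d3d3d3MqHd3d3d3d3d3d3d3d3d3d3d3d4m93d3d3d3d3d3d3cqHd3d3d3d3d3d3d3d3d3d3d3d3d5rN3d3d3d3d3d3LmHd3d3d3d3d3d3d3d3d3d3d3d3d3eJvN3u7u7u7dy6h3d3d3d3d3d3d3d3d3d3d3d3d3d3d3eJq83d3d3LuYd3d3d3d3d3d3d3d3d3d3d3d3d3d3d3d3eImaqqqpiHd3d3d3d3d3d3d3d3d3d3d3d3d3d3d3d3d3d3d4h3d3d3d3d3d3d3d3d3d3d3d3d3d3d3d3d3d3d3d3d3d3d3d3d3d3d3d3d3d3d3d3d3d3d3d3d3d3d3d3d3d3d3d3d3d3d3d3d3d3d3d3d3d3d3d3d3d3d3d3d3d3d3d3d3d3d3d3d3d3d3d3d3d3d3d3d3d3d3d3d3d3d3d3d3d3d3d3d3d3d3d3d3d3d3d3d3d3d3d3d3d3d3d3d3d3d3d3d3d3d3d3d3d3d3"/>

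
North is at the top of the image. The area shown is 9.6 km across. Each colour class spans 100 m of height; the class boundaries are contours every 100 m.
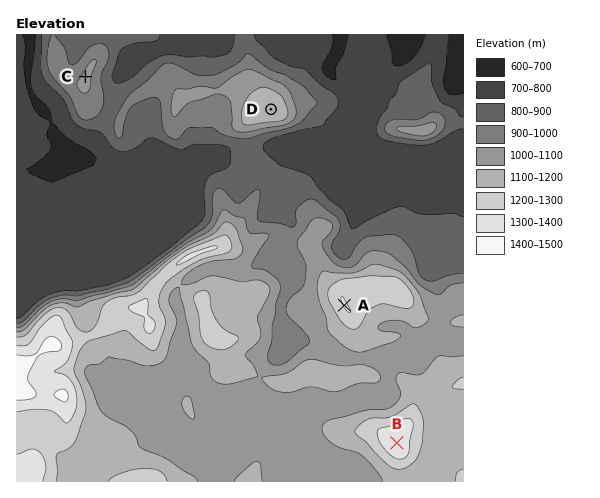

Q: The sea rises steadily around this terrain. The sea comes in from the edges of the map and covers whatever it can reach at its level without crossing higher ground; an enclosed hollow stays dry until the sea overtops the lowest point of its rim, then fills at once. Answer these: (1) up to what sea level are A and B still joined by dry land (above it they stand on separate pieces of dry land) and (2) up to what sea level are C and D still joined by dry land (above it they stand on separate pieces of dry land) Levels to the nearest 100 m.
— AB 1100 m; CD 900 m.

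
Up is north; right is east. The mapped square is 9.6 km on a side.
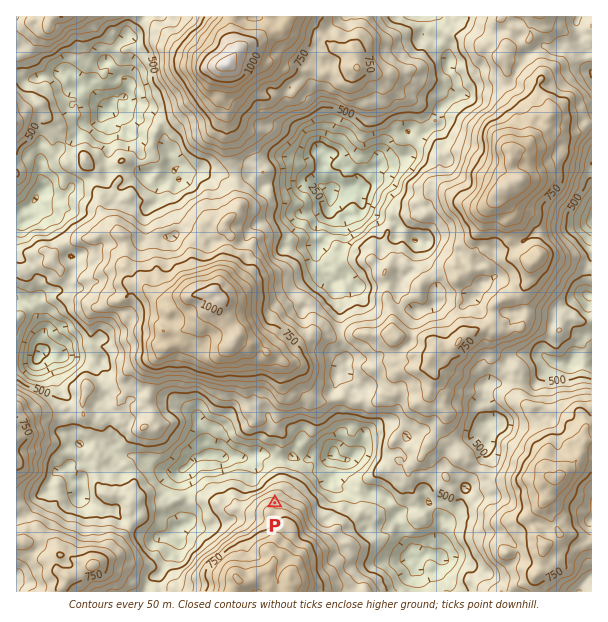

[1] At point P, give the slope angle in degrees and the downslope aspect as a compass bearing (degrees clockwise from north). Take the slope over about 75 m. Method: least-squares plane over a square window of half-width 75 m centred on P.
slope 21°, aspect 21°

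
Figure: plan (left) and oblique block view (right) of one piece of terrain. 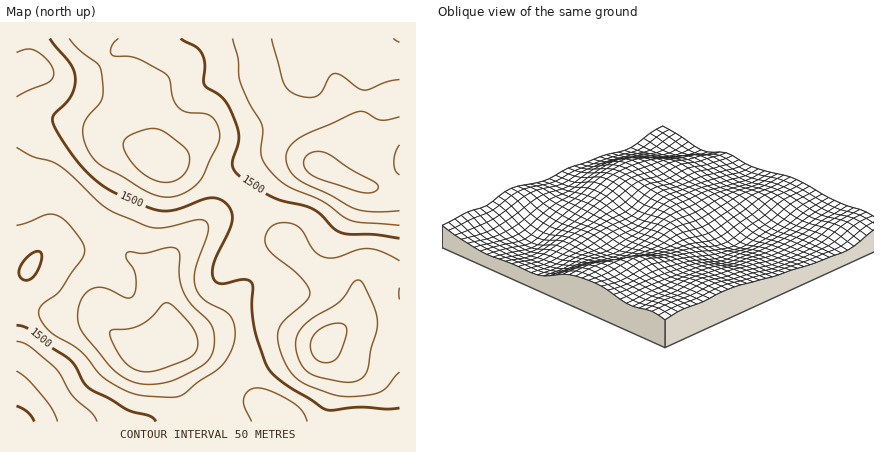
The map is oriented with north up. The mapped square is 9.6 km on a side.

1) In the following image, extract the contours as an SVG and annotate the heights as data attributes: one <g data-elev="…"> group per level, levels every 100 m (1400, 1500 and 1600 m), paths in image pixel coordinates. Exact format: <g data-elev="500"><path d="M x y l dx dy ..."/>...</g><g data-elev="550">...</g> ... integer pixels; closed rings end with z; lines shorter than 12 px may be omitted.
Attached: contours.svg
<g data-elev="1400"><path d="M340 382l-24-6-10-6-5-6-3-8-2-8 0-8 3-8 7-8 8-7 25-15 6-6 8-14 5-2 6 4 10 24 3 12 0 10-6 20-3 18-3 6-4 4-5 3z"/><path d="M160 182l-16-8-14-14-7-14 1-6 4-4 18-7 12 0 10 6 19 15 2 6 0 6-5 12-12 8z"/></g><g data-elev="1500"><path d="M34 422l-6-10-12-6"/><path d="M400 408l-14 1-28-2-32 3-37-24-17-12-7-12-10-32-3-20 1-22-1-5-4-3-4-1-24 5-4-3-3-5-1-6 3-10 17-36 0-8-3-9-7-7-11-2-9 2-28 10-8 1-10-1-42-18-12-7-12-9-20-24-12-18-5-12 1-8 12-12 6-7 2-8 1-9-4-14-21-26"/><path d="M16 325l12 4 20 16 22 14 6 7 8 16 6 7 19 9 19 12 22 6 6 6"/><path d="M24 280l-4-3-1-3 2-10 9-10 6-2 4 0 2 2 0 4-5 14-7 7z"/><path d="M181 38l15 9 5 5 4 10-1 22 18 14 10 16 6 14 1 10-7 26 2 5 4 6 18 13 18 10 40 12 8 5 12 13 6 4 10 2 26 1 24 3"/></g><g data-elev="1600"><path d="M139 384l19 0 20-5 26-15 6-6 3-8 1-12-2-10-5-8-16-16-7-10-5-18 1-22-2-4-4-2-8 0-22 5-16-1-2 2 0 4 8 11 2 9 0 12-3 6-7 2-18-9-12-2-6 3-4 3-7 13-1 16 7 14 29 35 12 8z"/><path d="M400 117l-18 3-18-8-10 1-54 25-10 9-4 11 3 12 9 9 54 28 18 5 30-1"/><path d="M271 38l13 46 6 7 8 5 12 1 8-1 4-5 8-14 4-4 8 3 16 12 6 2 6-1 18-7 12-2"/></g>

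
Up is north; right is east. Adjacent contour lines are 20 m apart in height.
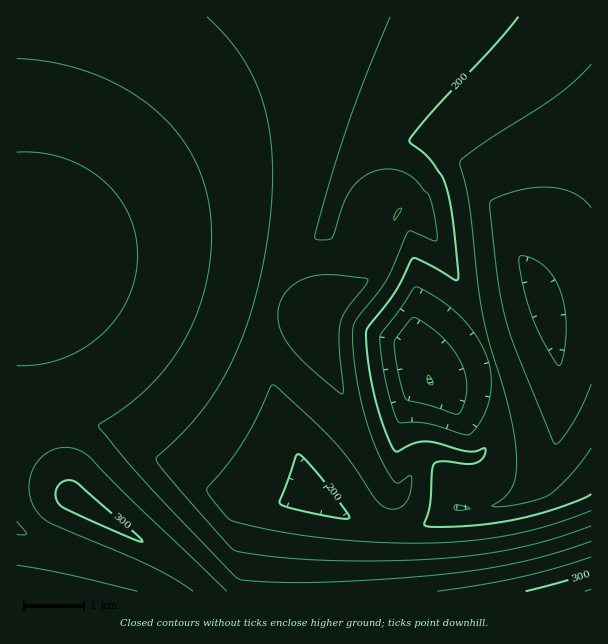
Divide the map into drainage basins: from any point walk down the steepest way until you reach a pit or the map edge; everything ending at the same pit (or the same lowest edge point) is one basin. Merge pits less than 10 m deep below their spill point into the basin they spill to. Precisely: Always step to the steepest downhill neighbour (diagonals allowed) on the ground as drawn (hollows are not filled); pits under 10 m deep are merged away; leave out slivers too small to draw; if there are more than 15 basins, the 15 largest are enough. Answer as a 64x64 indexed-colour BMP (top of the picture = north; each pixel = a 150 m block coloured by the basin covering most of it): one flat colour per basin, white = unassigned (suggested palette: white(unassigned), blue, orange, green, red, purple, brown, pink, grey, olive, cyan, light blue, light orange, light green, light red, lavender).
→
<image width="64" height="64" href="data:image/bmp;base64,Qk12CAAAAAAAAHYAAAAoAAAAQAAAAEAAAAABAAQAAAAAAAAIAAATCwAAEwsAABAAAAAAAAAA////ALR3HwAOf/8ALKAsACgn1gC9Z5QAS1aMAMJ34wB/f38AIr28AM++FwDox64AeLv/AIrfmACWmP8A1bDFAERERERERERERERCIiIiIiIiIiIiIhERERERERERERERRERERERERERERCIiIiIiIiIiIiIiERERERERERERERFERERERERERERCIiIiIiIiIiIiIiEREREREREREREREUREREREREREQiIiIiIiIiIiIiIiIRERERERERERERERREREREREREQiIiIiIiIiIiIiIiIhERERERERERERERFEREREREREIiIiIiIiIiIiIiIiIiEREREREREREREREUREREREREIiIiIiIiIiIiIiIiIiIRERERERERERERERRERERERCIiIiIiIiIiIiIiIiIiIiERERERERERERERFEREREQiIiIiIiIiIiIiIiIiIiIiIREREREREREREREUREREQiIiIiIiIiIiIiIiIiIiIiIhERERERERERERERREREIiIiIiIiIiIiIiIiIiIiIiIiERERERERERERERFERBEiIiIiIiIiIiIiIiIiIiIiIiMxEREREREREREREREREiIiIiIiIiIiIiIiIiIiIiIiIzMRERERERERERERERESIiIiIiIiIiIiIiIiIiIiIiIzMxERERERERERERERERIiIiIiIiIiIiIiIiIiIiIiIjMzMREREREREREREREREiIiIiIiIiIiIiIiIiIiIiIjMzMzETMzEREREREREREiIiIiIiIiIiIiIiIiIiIiIiMzMzMzMzMRERERERERESIiIiIiIiIiIiIiIiIiIiIiMzMzMzMzMzERERERERERIiIiIiIiIiIiIiIiIiIiIiIzMzMzMzMzMREREREREREiIiIiIiIiIiIiIiIiIiIiIzMzMzMzMzMxEREREREREiIiIiIiIiIiIiIiIiIiIiIjMzMzMzMzMzERERERERESIiIiIiIiIiIiIiIiIiIiIjMzMzMzMzMzMRERERERERIiIiIiIiIiIiIiIiIiIiIiMzMzMzMzMzMxEREREREREiIiIiIiIiIiIiIiIiIiIiIzMzMzMzMzMzERERERERESIiIiIiIiIiIiIiIiIiIiIzMzMzMzMzMzMRERERERESIiIiIiIiIiIiIiIiIiIiIjMzMzMzMzMzMxERERERERIiIiIiIiIiIiIiIiIiIiIiMzMzMzMzMzMzEREREREREiIiIiIiIiIiIiIiIiIiIiIzMzMzMzMzMzERERERERESIiIiIiIiIiIiIiIiIiIiIzMzMzMzMzMzMRERERERERIiIiIiIiIiIiIiIiIiIiIjMzMzMzMzMzMREREREREREiIiIiIiIiIiIiIiIiIiIiMzMzMzMzMzMxERERERERESIiIiIiIiIiIiIiIiIiIRETMzMzMzMzMxERERERERERIiIiIiIiIiIiIiIiIREREREzMzMzMzMzEREREREREREiIiIiIiIiIiIiIRERERERERMzMzMzMzMRERERERERESIiIiIiIiIiIRERERERERERERMzMzMzMRERERERERERIiIiIiIiERERERERERERERERETMzMzMxEREREREREREiIhERERERERERERERERERERERMzMzMxERERERERERERERERERERERERERERERERERERETMzMxERERERERERERERERERERERERERERERERERERERMzMzEREREREREREREREREREREREREREREREREREREREzMzERERERERERERERERERERERERERERERERERERERERMzMREREREREREREREREREREREREREREREREREREREREzMRERERERERERERERERERERERERERERERERERERERERMRERERERERERERERERERERERERERERERERERERERERERERERERERERERERERERERERERERERERERERERERERERERERERERERERERERERERERERERERERERERERERERERERERERERERERERERERERERERERERERERERERERERERERERERERERERERERERERERERERERERERERERERERERERERERERERERERERERERERERERERERERERERERERERERERERERERERERERERERERERERERERERERERERERERERERERERERERERERERERERERERERERERERERERERERERERERERERERERERERERERERERERERERERERERERERERERERERERERERERERERERERERERERERERERERERERERERERERERERERERERERERERERERERERERERERERERERERERERERERERERERERERERERERERERERERERERERERERERERERERERERERERERERERERERERERERERERERERERERERERERERERERERERERERERERERERERERERERERERERERERERERERERERERERERERERERERERERERERERERERERERERERERERERERERERERERERERERERERERERERERERERERERERERERERERERERERERERERERERERERERERERERERERERERERERERERERERERERERERERERERERERERERERERERERERERERERERERERERERERERERERERERERERERERERERERERERERERERERERERERERERERERERERERERERERERERERERERERERERERERERERERERERERERERERERERERERERERER"/>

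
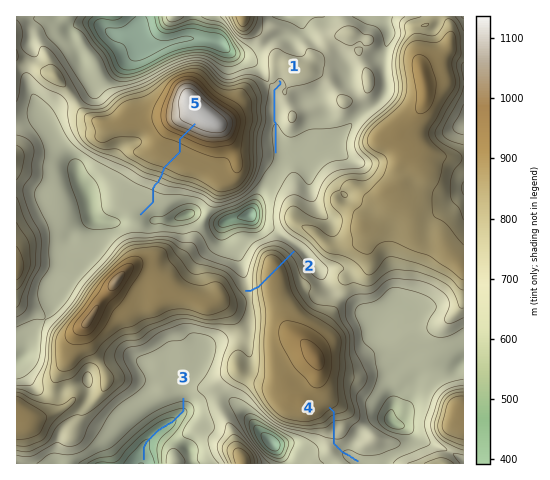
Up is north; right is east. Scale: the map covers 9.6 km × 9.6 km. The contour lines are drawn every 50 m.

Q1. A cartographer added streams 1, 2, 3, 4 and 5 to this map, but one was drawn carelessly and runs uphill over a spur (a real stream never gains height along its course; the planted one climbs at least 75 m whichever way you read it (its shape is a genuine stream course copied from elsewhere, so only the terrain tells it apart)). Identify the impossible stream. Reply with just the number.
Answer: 2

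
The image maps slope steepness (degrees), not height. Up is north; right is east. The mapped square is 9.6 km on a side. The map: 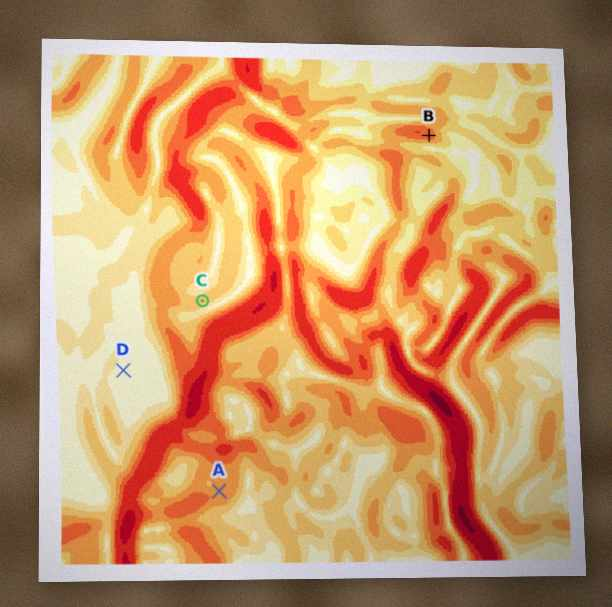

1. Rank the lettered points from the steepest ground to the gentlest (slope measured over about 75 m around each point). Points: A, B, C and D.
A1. B A C D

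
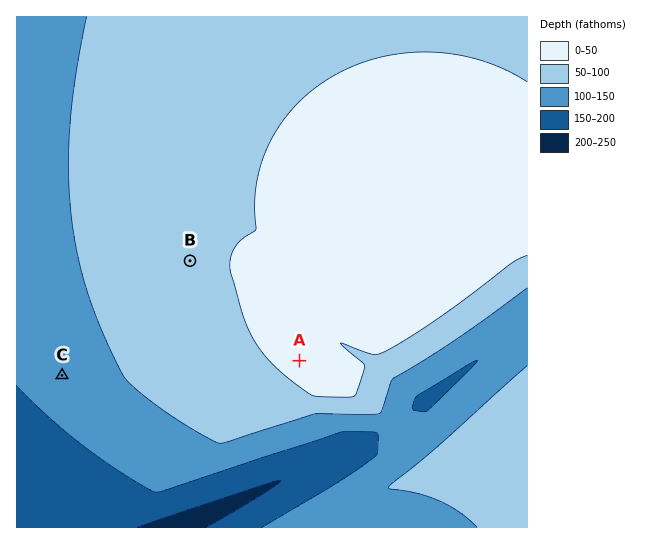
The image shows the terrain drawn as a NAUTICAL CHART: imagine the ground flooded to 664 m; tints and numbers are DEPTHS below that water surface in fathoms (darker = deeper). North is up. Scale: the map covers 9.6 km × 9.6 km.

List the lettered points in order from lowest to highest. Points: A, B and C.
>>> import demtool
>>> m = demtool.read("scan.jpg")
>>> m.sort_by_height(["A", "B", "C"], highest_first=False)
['C', 'B', 'A']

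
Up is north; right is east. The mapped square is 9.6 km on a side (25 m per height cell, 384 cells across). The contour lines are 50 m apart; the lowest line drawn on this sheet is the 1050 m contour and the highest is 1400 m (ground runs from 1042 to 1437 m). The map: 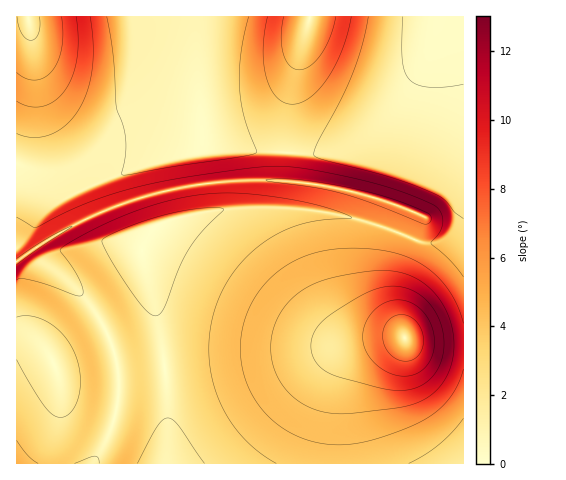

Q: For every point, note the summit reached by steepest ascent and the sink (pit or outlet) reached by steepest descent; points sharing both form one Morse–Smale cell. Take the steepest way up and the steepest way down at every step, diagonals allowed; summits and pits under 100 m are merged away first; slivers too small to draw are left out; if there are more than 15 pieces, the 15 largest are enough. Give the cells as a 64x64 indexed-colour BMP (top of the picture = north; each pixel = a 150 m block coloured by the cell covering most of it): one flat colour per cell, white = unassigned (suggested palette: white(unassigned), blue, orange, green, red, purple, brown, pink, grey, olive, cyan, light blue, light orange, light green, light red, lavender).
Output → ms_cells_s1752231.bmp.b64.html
<image width="64" height="64" href="data:image/bmp;base64,Qk12CAAAAAAAAHYAAAAoAAAAQAAAAEAAAAABAAQAAAAAAAAIAAATCwAAEwsAABAAAAAAAAAA////ALR3HwAOf/8ALKAsACgn1gC9Z5QAS1aMAMJ34wB/f38AIr28AM++FwDox64AeLv/AIrfmACWmP8A1bDFABERERERERERERERERERERERERERERERERERERERERERERERERERERERERERERERERERERERERERERERERERERERERERERERERERERERERERERERERERERERERERERERERERERERERERERERERERERERERERERERERERERERERERERERERERERERERERERERERERERERERERERERERERERERERERERERERERERERERERERERERERERERERERERERERERERERERERERERERERERERERERERERERERERERERERERERERERERERERERERERERERERERERERERERERERERERERERERERERERERERERERERERERERERERERERERERERERERERERERERERERERERERERERERERERERERERERERERERERERERERERERERERERERERERERERERERERERERERERERERERERERERERERERERERERERERERERERERERERERERERERERERERERERERERERERERERERERERERERERERERERERERERERERERERERERERERERERERERERERERERERERERERERERERERERERERERERERERERERERERERERERERERERERERERERERERERERERERERERERERERERERERERERERERERERERERERERERERERERERERERERERERERERERERERERERERERERERERERERERERERERERERERERERERERERERERERERERERERERERERERERERERERERERERERERERERERERERERERERERERERERERERERERERERERERERERERERERERERERERERERERERERERERERERERERERERERERERERERERERERERERERERERERERERERERERERERERERERERERERERERERERERERERERERERERERERERERERERERERERERERERERERERERERERERERERERERERERERERERERERERERERERERERERERERERERERERERERERERERERERERERERERERERERERERERERERERERERERERERERERERERERERERERERERERERERERERERERERERERERERERERERERERERERERERERERERERERERERERERERERERERERERERERERERERERERERERERERERERERERERERERERERERERERERERERERERERERERERERERERERERERERERERERERERERERERERERERERERERERERERERERERERERERERERERERERERERERERERERERERERERERERERERERERERERERERERERERERERERERERERERERERERERERERERERERERERERERERERERERERERERERERERERERERERERERERERERERERERERERERERERERERERERERERERERERERERERERERERERERERERERERERERERERERERERERERERERERERERERERERERERERERERERERERERERERERERERERERERERERERERERERERERERERERERERERERERERERERERERERERERERERERERERERERERERERERERERERERERERERERERERERERERERERERERERERERERERERERERERESIiERERERERERERERERERERERERERERERERERERERIiIiIiIRERERERERERERERERERERERERERERERERIiIiIiIiIiIhERERERERERERERERERERERERERERERIiIiIiIiIiIiIiEREREREREREREREREREREREREREREiIiIiIiIiIiIiIiIRERERERERETMzERERERERERERESIiIiIiIiIiIiIiIiIRMzMzMzMzMzMzMRERERERERERIiIiIiIiIiIiIiIiIhMzMzMzMzMzMzMzMREREREREREiIiIiIiIiIiIiIiIiIzMzMzMzMzMzMzMzERERERERESIiIiIiIiIiIiIiIiIjMzMzMzMzMzMzMzMzERERERERIiIiIiIiIiIiIiIiIjMzMzMzMzMzMzMzMzMxEREREREiIiIiIiIiIiIiIiIiMzMzMzMzMzMzMzMzMzMRERERESIiIiIiIiIiIiIiIiIzMzMzMzMzMzMzMzMzMzERERERIiIiIiIiIiIiIiIiIjMzMzMzMzMzMzMzMzMzMREREREiIiIiIiIiIiIiIiIiMzMzMzMzMzMzMzMzMzMzERERESIiIiIiIiIiIiIiIiIzMzMzMzMzMzMzMzMzMzMxERERIiIiIiIiIiIiIiIiIjMzMzMzMzMzMzMzMzMzMzEREREiIiIiIiIiIiIiIiIiMzMzMzMzMzMzMzMzMzMzMxERESIiIiIiIiIiIiIiIiIzMzMzMzMzMzMzMzMzMzMzERERIiIiIiIiIiIiIiIiIjMzMzMzMzMzMzMzMzMzMzMxEREiIiIiIiIiIiIiIiIiMzMzMzMzMzMzMzMzMzMzMzERESIiIiIiIiIiIiIiIiIzMzMzMzMzMzMzMzMzMzMzMRERIiIiIiIiIiIiIiIiIjMzMzMzMzMzMzMzMzMzMzMzEREiIiIiIiIiIiIiIiIiMzMzMzMzMzMzMzMzMzMzMzMRESIiIiIiIiIiIiIiIiIzMzMzMzMzMzMzMzMzMzMzMxER"/>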